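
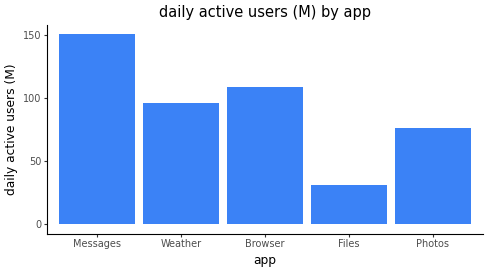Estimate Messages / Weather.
≈ 1.6×

Messages ≈ 160, Weather ≈ 100; 160/100 ≈ 1.6.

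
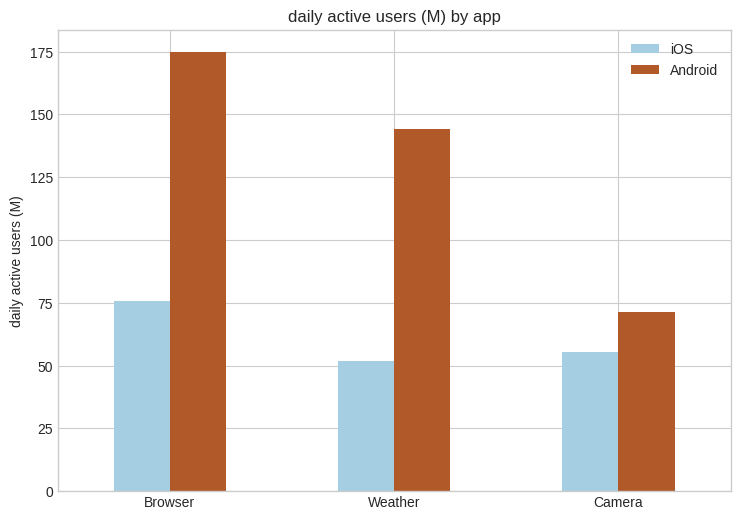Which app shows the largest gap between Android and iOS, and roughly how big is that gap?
Browser: Android ≈ 180, iOS ≈ 80 → gap ≈ 100. Next-largest (Weather) is only ≈ 80.

Browser, ≈ 100 M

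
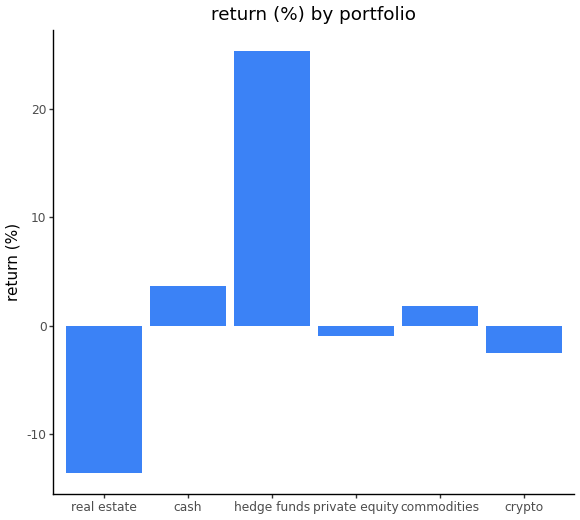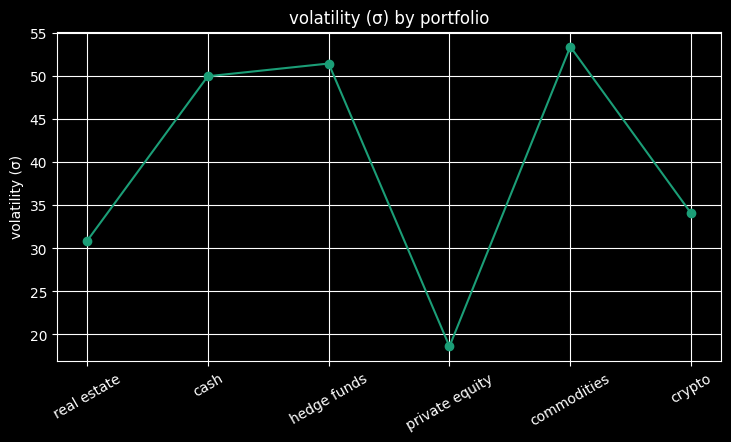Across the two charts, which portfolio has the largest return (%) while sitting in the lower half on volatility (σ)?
Chart 2 median volatility (σ) ≈ 40; below-median portfolios: real estate, private equity, crypto. Among those, private equity has the highest return (%) (≈ 0).

private equity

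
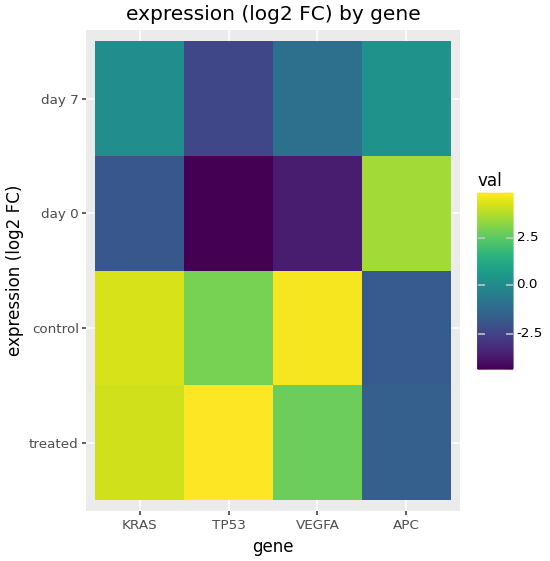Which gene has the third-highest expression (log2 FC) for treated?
VEGFA

Top 4 for treated: TP53 ≈ 5, KRAS ≈ 4, VEGFA ≈ 3, APC ≈ -2.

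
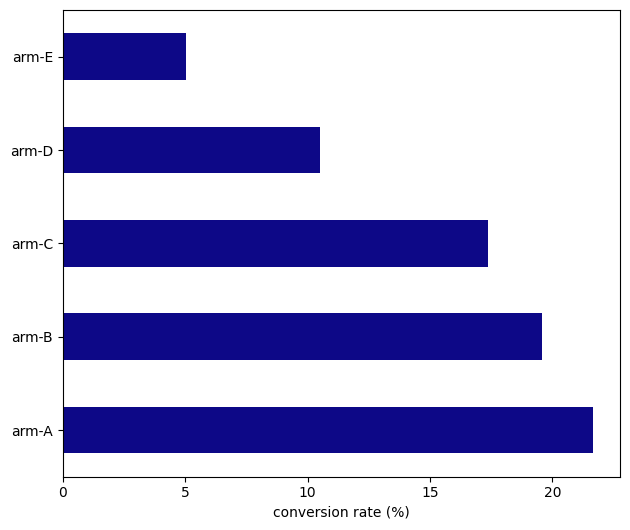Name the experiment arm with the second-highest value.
arm-B

Top 3: arm-A ≈ 22, arm-B ≈ 20, arm-C ≈ 18.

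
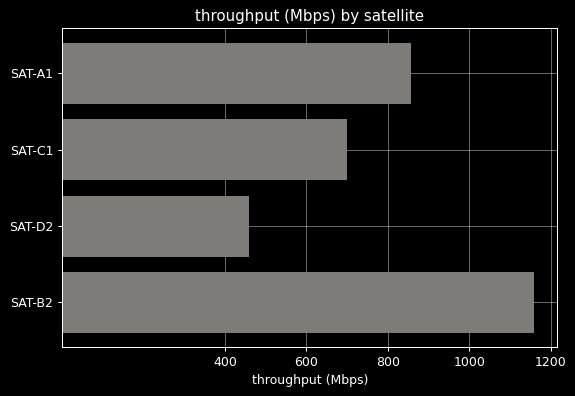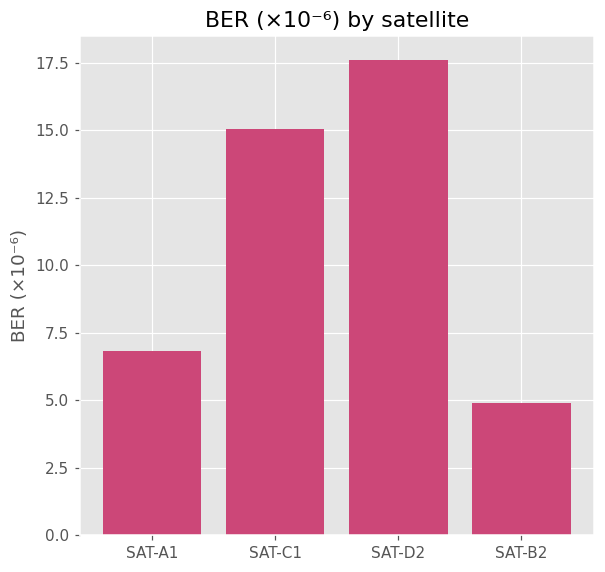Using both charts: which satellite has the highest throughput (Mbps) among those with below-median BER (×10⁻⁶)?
Chart 2 median BER (×10⁻⁶) ≈ 10; below-median satellites: SAT-A1, SAT-B2. Among those, SAT-B2 has the highest throughput (Mbps) (≈ 1200).

SAT-B2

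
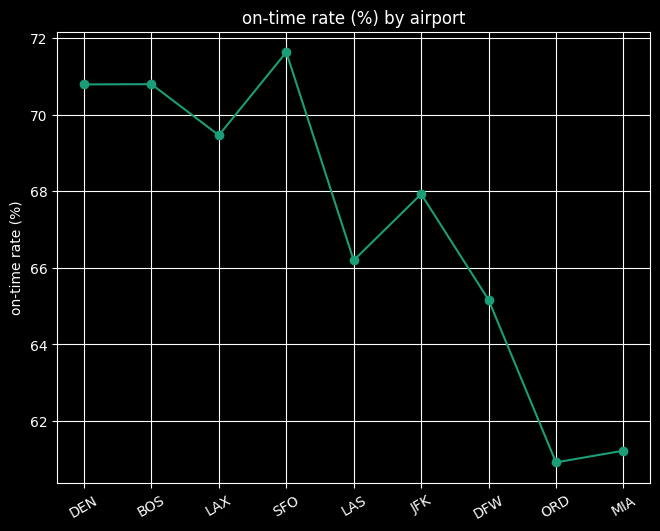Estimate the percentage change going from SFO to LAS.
≈ -8.3%

SFO ≈ 72, LAS ≈ 66; (66 − 72) / 72 ≈ -8.3%.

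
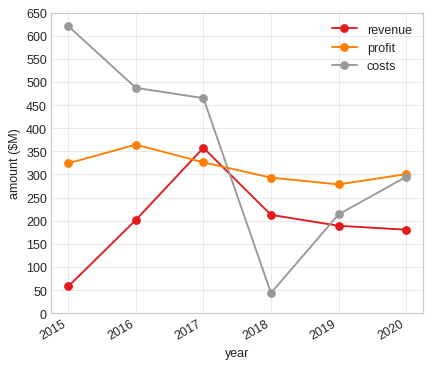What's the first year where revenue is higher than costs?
2018

2017: revenue ≈ 350 vs costs ≈ 450 (not yet); 2018: revenue ≈ 200 vs costs ≈ 50 (first crossover).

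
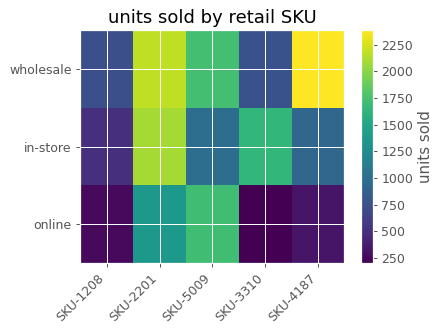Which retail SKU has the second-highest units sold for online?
SKU-2201

Top 3 for online: SKU-5009 ≈ 1800, SKU-2201 ≈ 1400, SKU-4187 ≈ 400.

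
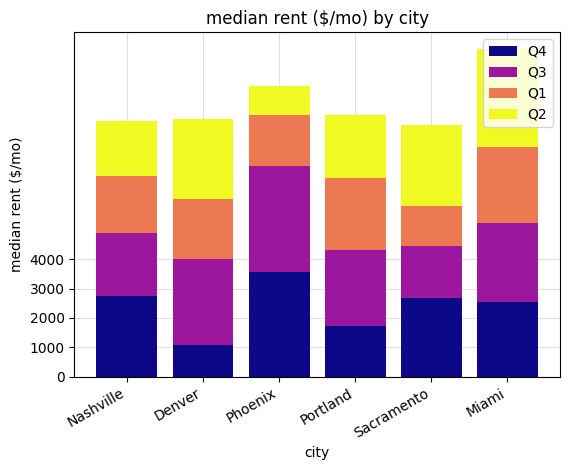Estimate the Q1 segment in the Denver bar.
Q1 top ≈ 6000, bottom ≈ 4000; segment ≈ 2000.

≈ 2000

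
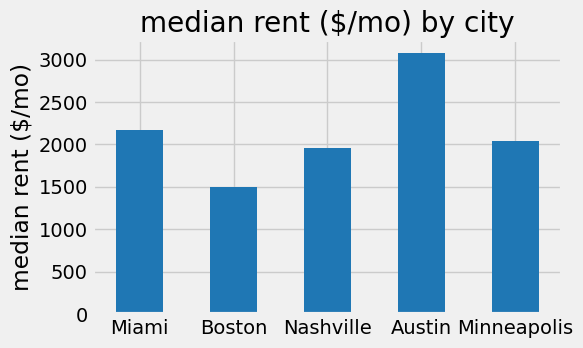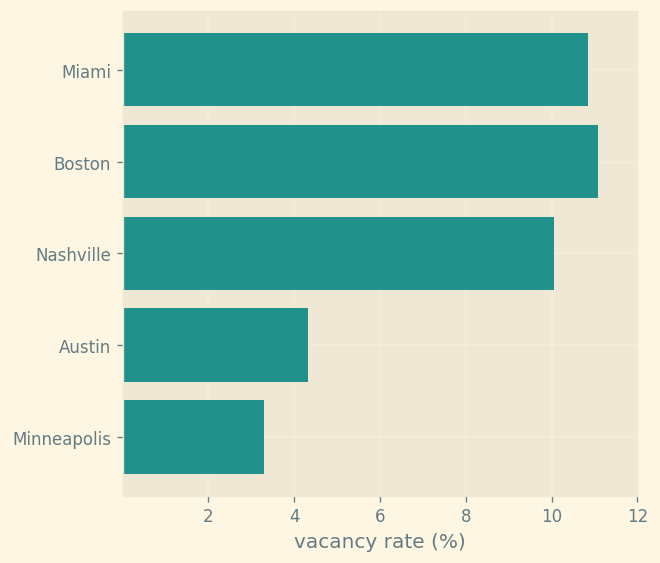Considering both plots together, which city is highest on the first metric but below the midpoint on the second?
Chart 2 median vacancy rate (%) ≈ 10; below-median cities: Austin, Minneapolis. Among those, Austin has the highest median rent ($/mo) (≈ 3000).

Austin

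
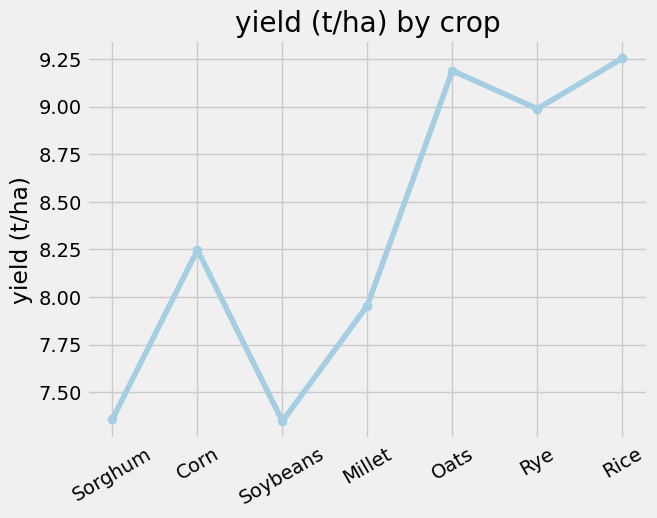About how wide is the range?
Max Rice ≈ 9.2, min Soybeans ≈ 7.4; range ≈ 1.8.

≈ 1.8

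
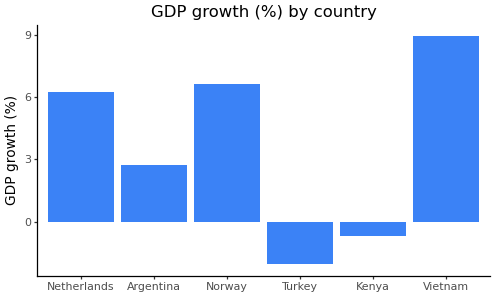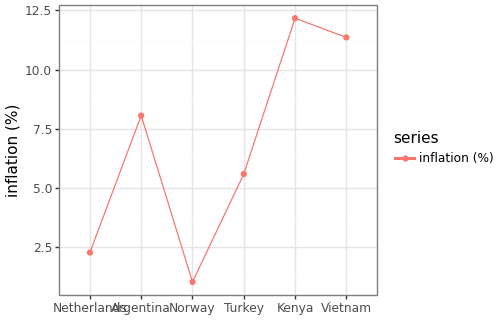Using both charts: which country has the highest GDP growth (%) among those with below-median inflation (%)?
Chart 2 median inflation (%) ≈ 6; below-median countries: Netherlands, Norway, Turkey. Among those, Norway has the highest GDP growth (%) (≈ 7).

Norway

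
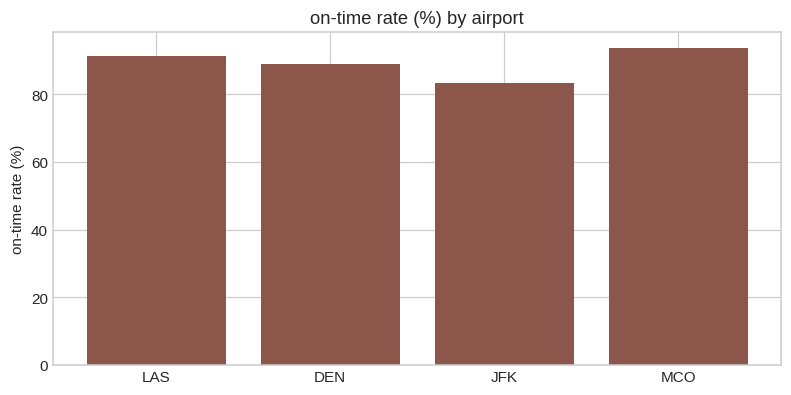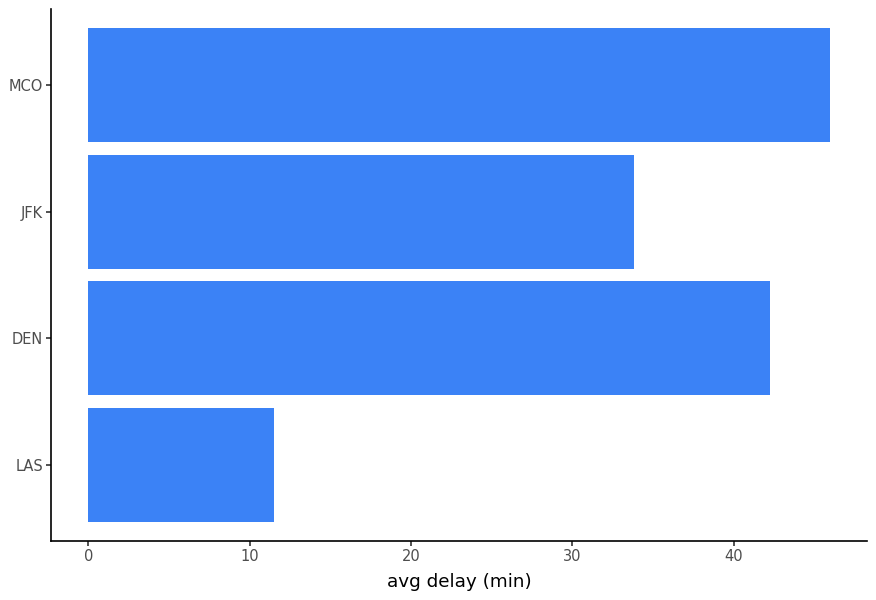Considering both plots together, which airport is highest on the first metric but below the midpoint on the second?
Chart 2 median avg delay (min) ≈ 40; below-median airports: LAS, JFK. Among those, LAS has the highest on-time rate (%) (≈ 90).

LAS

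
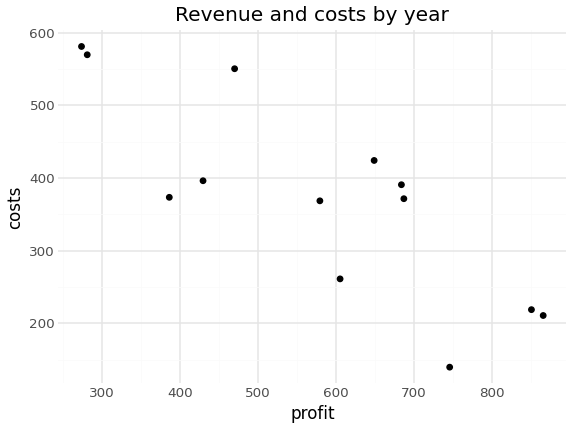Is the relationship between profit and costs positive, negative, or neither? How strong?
negative, strong

Points are negatively correlated; strong (|r| ≈ 0.8).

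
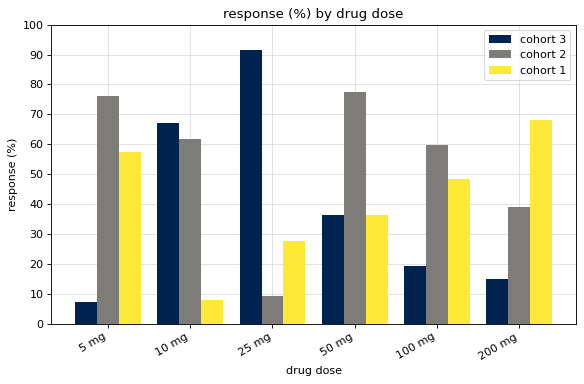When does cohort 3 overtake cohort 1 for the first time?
10 mg

5 mg: cohort 3 ≈ 10 vs cohort 1 ≈ 60 (not yet); 10 mg: cohort 3 ≈ 70 vs cohort 1 ≈ 10 (first crossover).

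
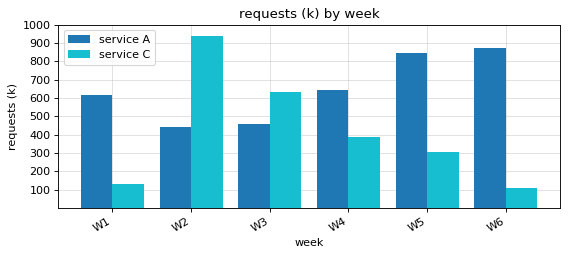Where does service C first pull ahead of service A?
W1: service C ≈ 100 vs service A ≈ 600 (not yet); W2: service C ≈ 900 vs service A ≈ 400 (first crossover).

W2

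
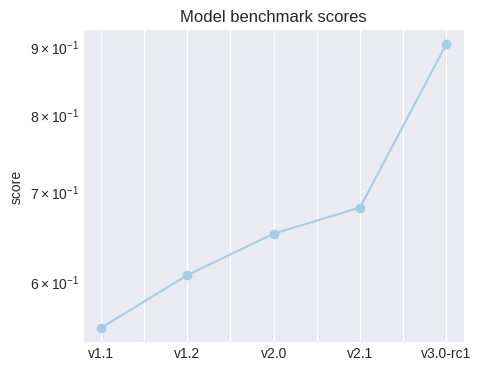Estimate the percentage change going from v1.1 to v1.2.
≈ +9.1%

v1.1 ≈ 0.55, v1.2 ≈ 0.60; (0.60 − 0.55) / 0.55 ≈ +9.1%.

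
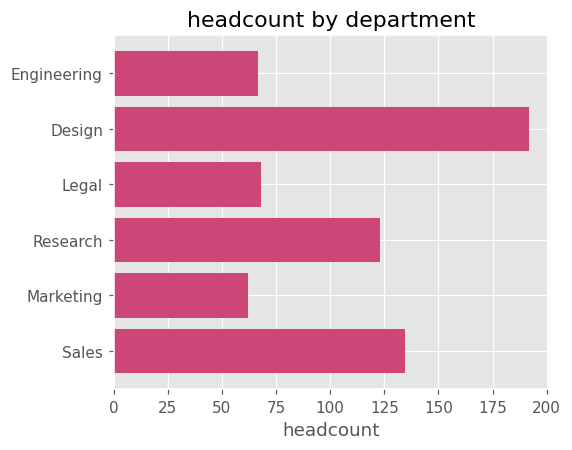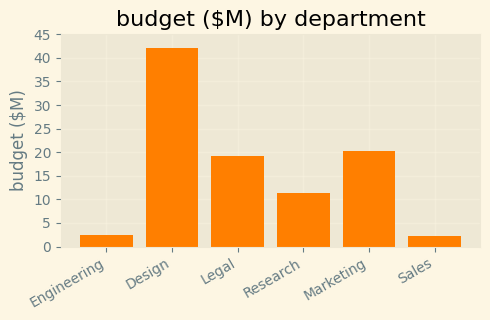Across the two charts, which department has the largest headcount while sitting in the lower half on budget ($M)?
Chart 2 median budget ($M) ≈ 15; below-median departments: Engineering, Research, Sales. Among those, Sales has the highest headcount (≈ 140).

Sales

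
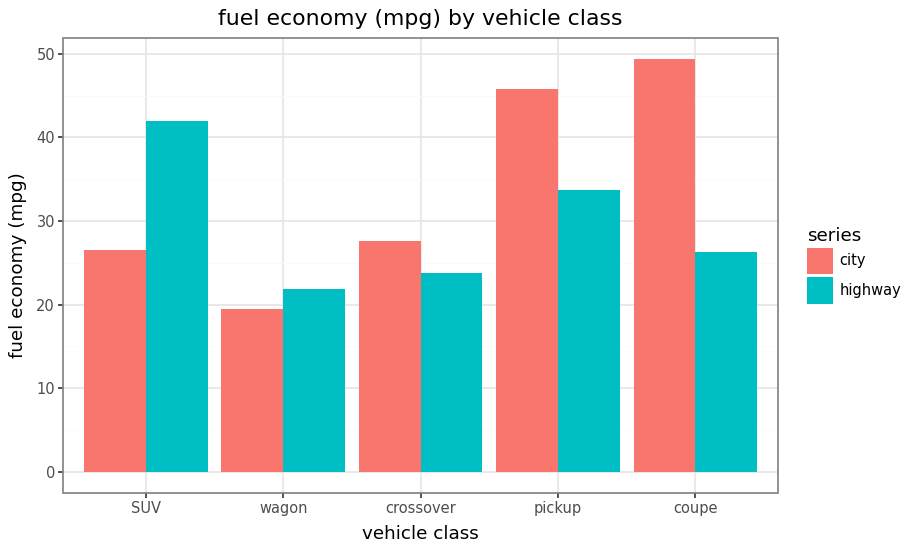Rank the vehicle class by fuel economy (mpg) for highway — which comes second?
Top 3 for highway: SUV ≈ 40, pickup ≈ 35, coupe ≈ 25.

pickup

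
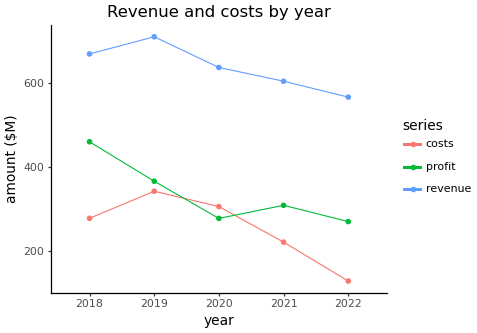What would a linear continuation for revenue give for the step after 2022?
≈ 500

Last three: 650, 600, 550 → slope ≈ -50/step → next ≈ 500.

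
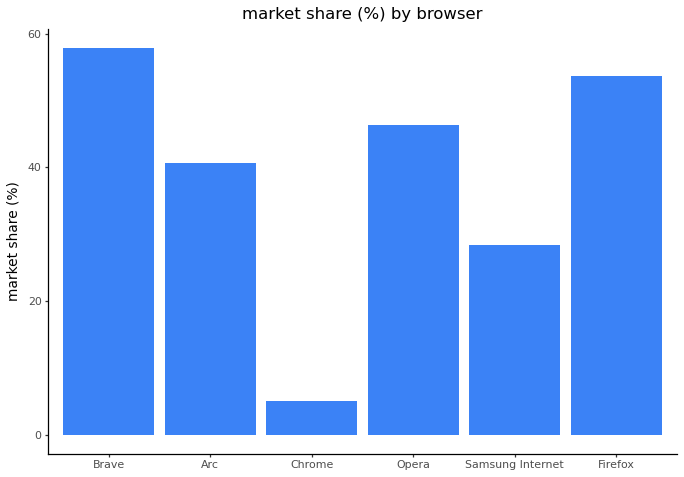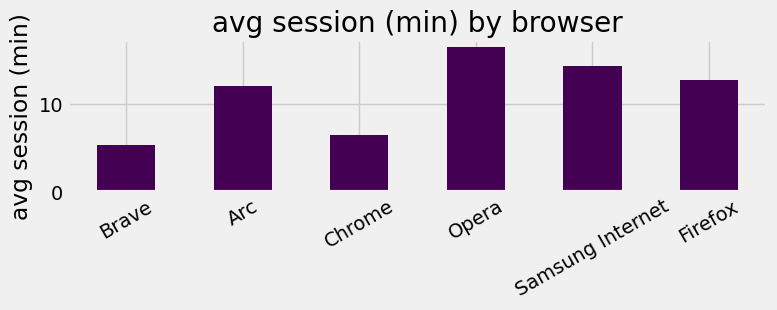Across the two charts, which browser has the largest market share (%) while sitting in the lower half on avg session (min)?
Brave

Chart 2 median avg session (min) ≈ 12; below-median browsers: Brave, Arc, Chrome. Among those, Brave has the highest market share (%) (≈ 60).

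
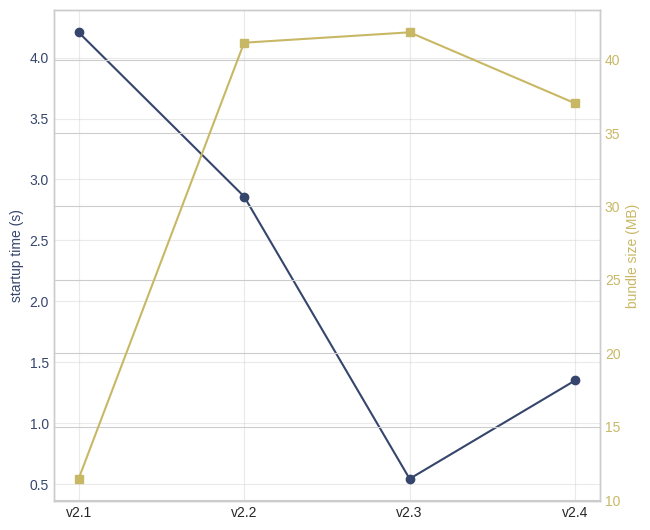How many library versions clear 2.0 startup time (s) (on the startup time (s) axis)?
2

Above 2.0: v2.1, v2.2.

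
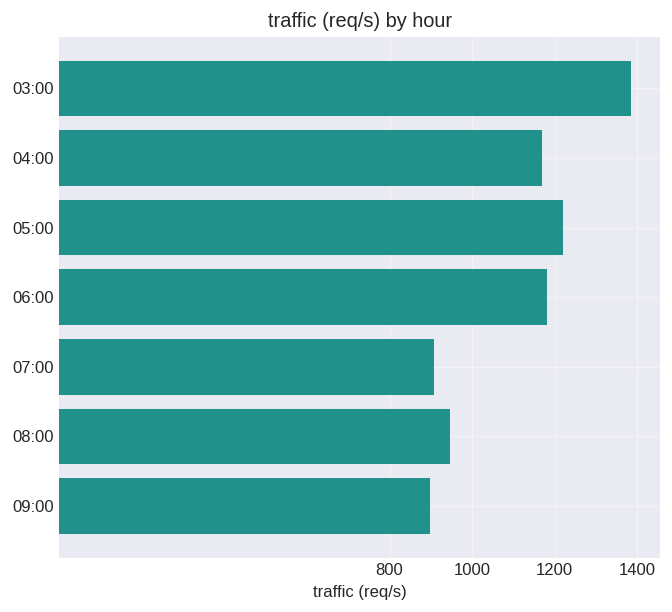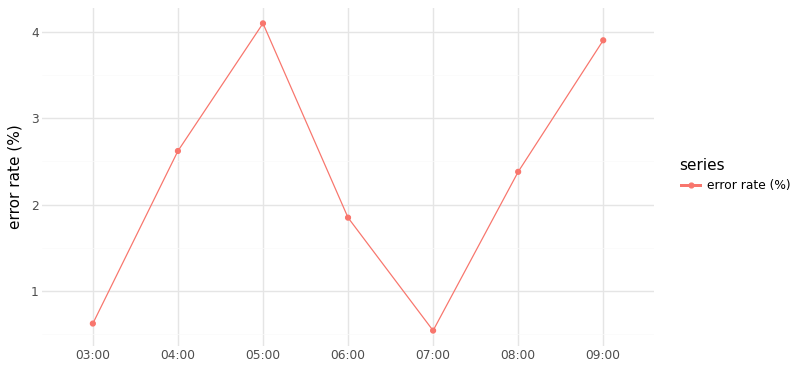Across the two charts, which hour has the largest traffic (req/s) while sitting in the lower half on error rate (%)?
Chart 2 median error rate (%) ≈ 2.5; below-median hours: 03:00, 06:00, 07:00. Among those, 03:00 has the highest traffic (req/s) (≈ 1400).

03:00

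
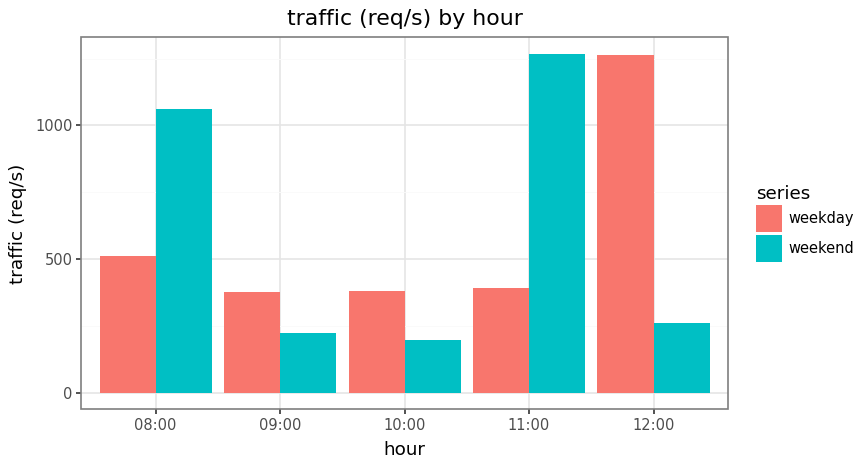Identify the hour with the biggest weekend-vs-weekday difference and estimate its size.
12:00: weekend ≈ 200, weekday ≈ 1200 → gap ≈ 1000. Next-largest (11:00) is only ≈ 800.

12:00, ≈ 1000 req/s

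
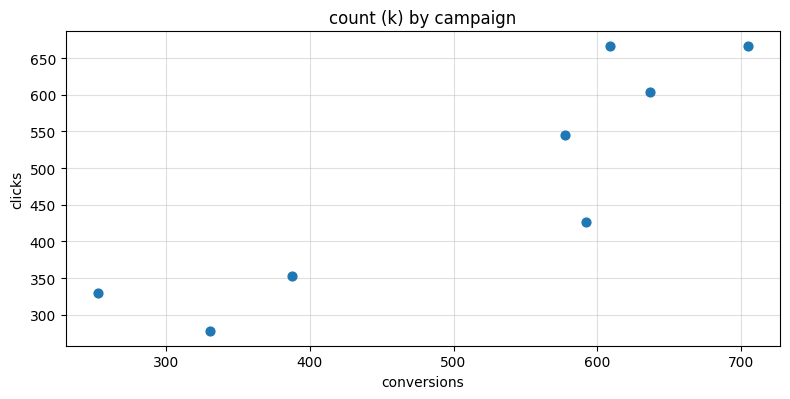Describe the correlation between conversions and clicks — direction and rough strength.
positive, strong

Points are positively correlated; strong (|r| ≈ 0.9).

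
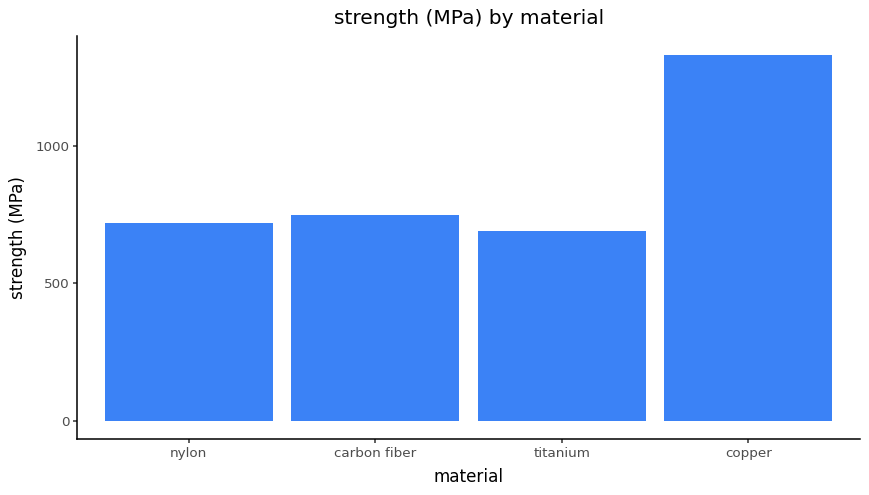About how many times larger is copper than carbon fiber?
≈ 1.75×

copper ≈ 1400, carbon fiber ≈ 800; 1400/800 ≈ 1.75.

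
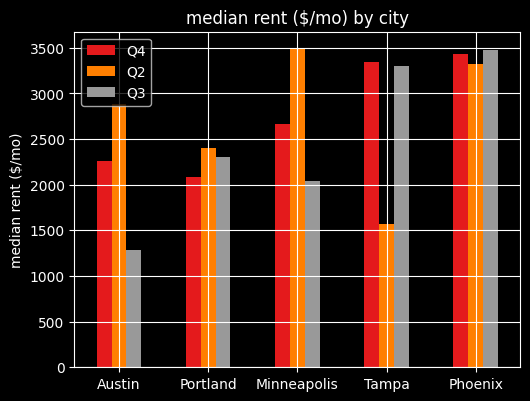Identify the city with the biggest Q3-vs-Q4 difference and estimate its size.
Austin: Q3 ≈ 1500, Q4 ≈ 2500 → gap ≈ 1000. Next-largest (Minneapolis) is only ≈ 500.

Austin, ≈ 1000 $/mo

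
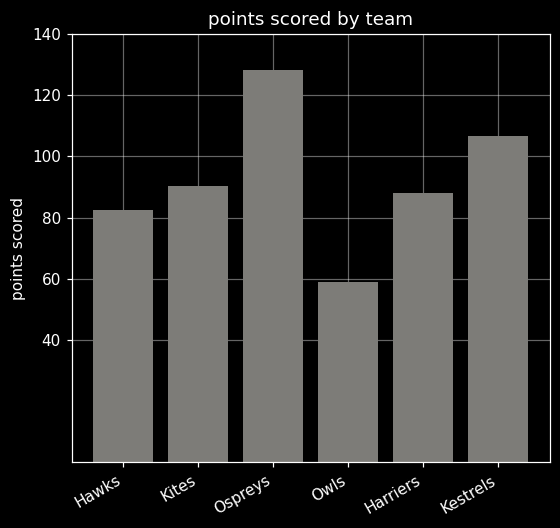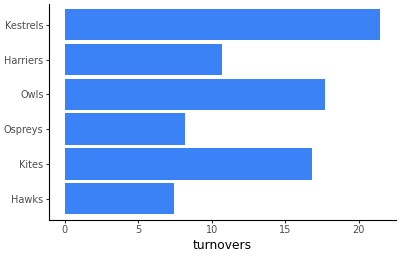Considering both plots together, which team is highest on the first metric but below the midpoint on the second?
Ospreys

Chart 2 median turnovers ≈ 14; below-median teams: Hawks, Ospreys, Harriers. Among those, Ospreys has the highest points scored (≈ 120).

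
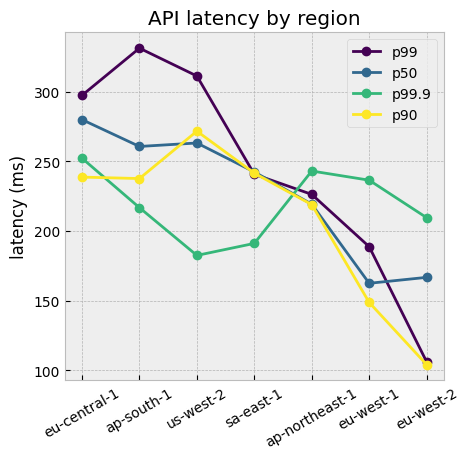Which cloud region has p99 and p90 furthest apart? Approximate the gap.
ap-south-1, ≈ 100 ms

ap-south-1: p99 ≈ 340, p90 ≈ 240 → gap ≈ 100. Next-largest (eu-central-1) is only ≈ 60.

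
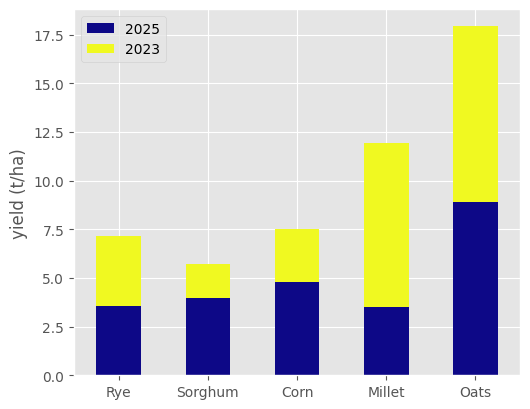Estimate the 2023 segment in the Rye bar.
2023 top ≈ 8, bottom ≈ 4; segment ≈ 4.

≈ 4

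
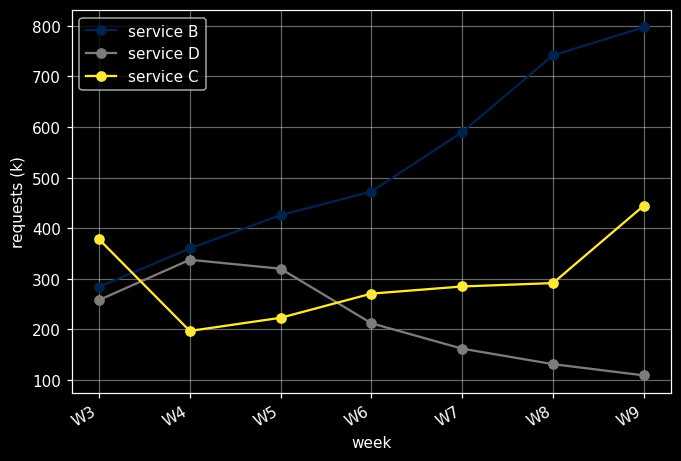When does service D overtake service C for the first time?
W3: service D ≈ 300 vs service C ≈ 400 (not yet); W4: service D ≈ 300 vs service C ≈ 200 (first crossover).

W4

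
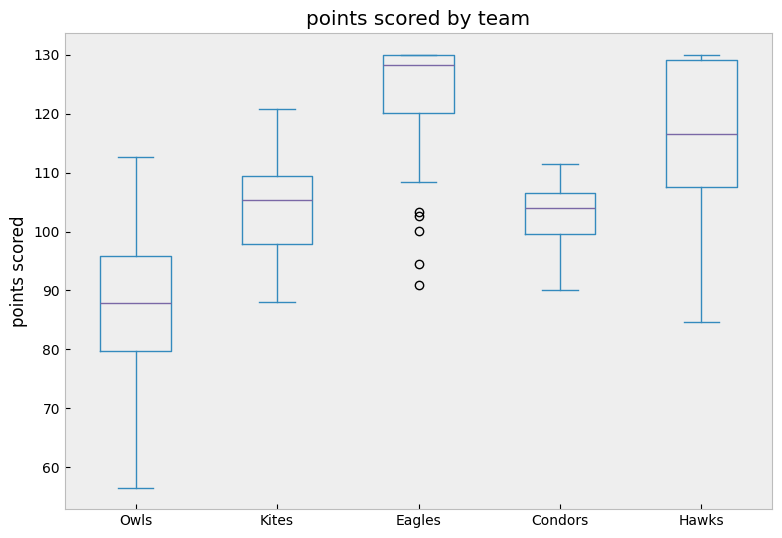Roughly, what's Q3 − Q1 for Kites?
Q3 ≈ 110, Q1 ≈ 100; IQR ≈ 10.

≈ 10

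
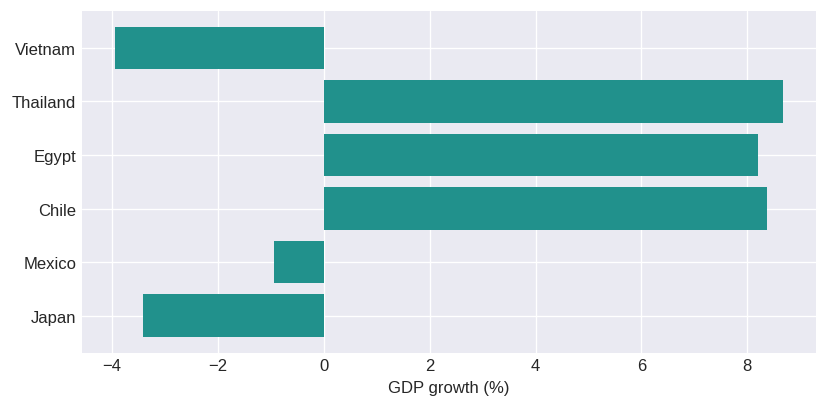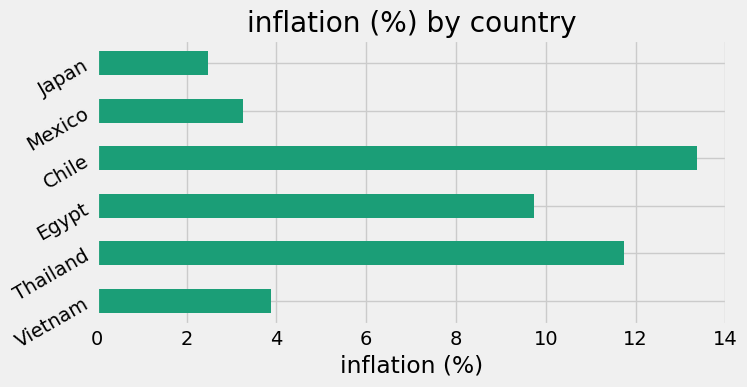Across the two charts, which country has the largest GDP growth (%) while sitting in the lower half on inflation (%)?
Chart 2 median inflation (%) ≈ 6; below-median countries: Vietnam, Mexico, Japan. Among those, Mexico has the highest GDP growth (%) (≈ -1).

Mexico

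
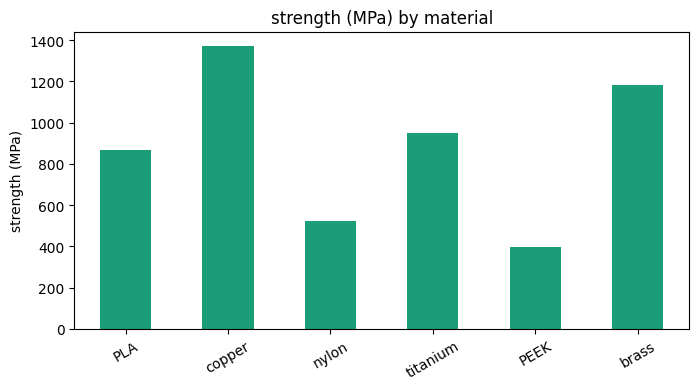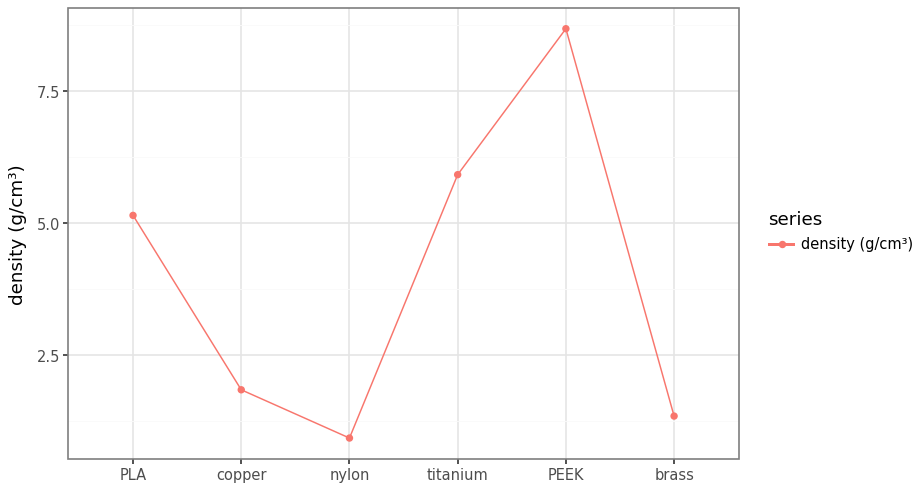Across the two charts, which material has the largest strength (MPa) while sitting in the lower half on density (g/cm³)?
Chart 2 median density (g/cm³) ≈ 3; below-median materials: copper, nylon, brass. Among those, copper has the highest strength (MPa) (≈ 1400).

copper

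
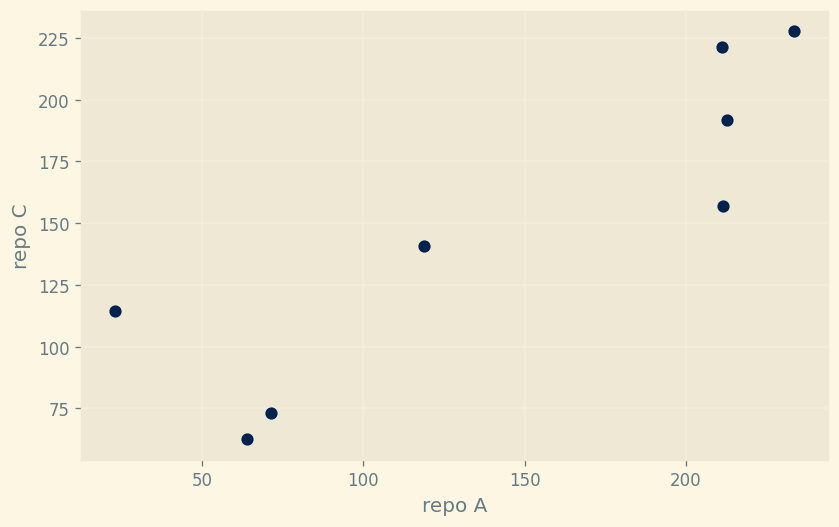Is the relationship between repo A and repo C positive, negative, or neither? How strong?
Points are positively correlated; strong (|r| ≈ 0.9).

positive, strong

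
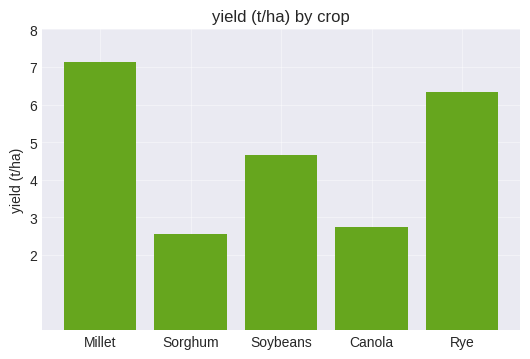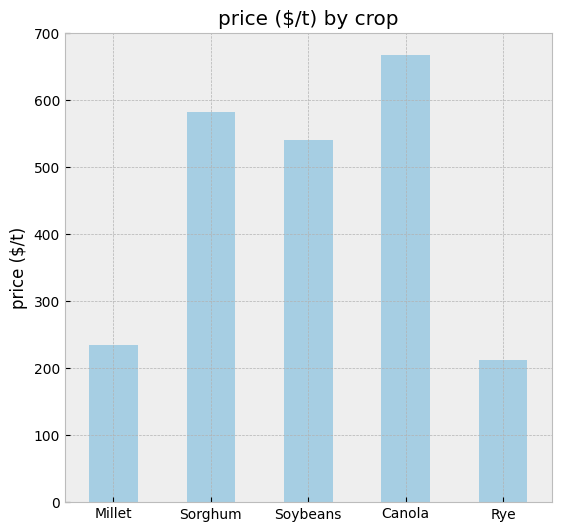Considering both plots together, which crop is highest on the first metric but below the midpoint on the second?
Millet

Chart 2 median price ($/t) ≈ 500; below-median crops: Millet, Rye. Among those, Millet has the highest yield (t/ha) (≈ 7).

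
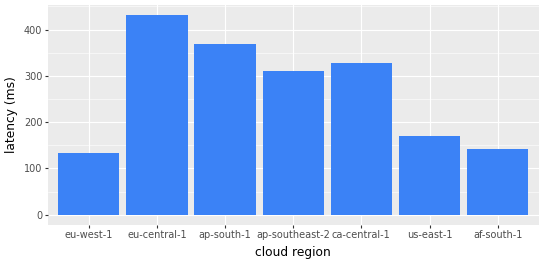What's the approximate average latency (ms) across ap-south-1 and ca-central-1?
(350 + 350) / 2 ≈ 350.

≈ 350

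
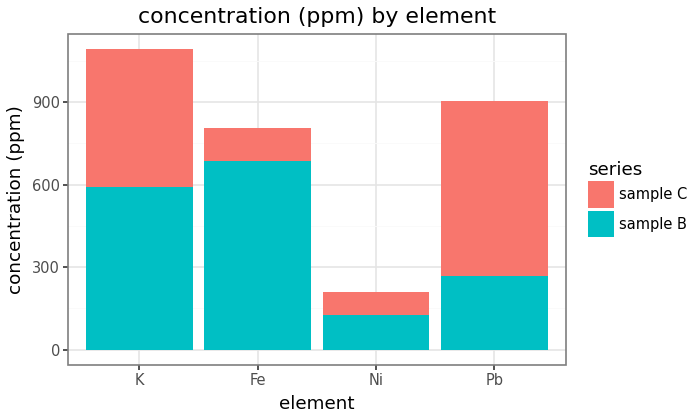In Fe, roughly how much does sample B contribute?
≈ 700

sample B top ≈ 700, bottom ≈ 0; segment ≈ 700.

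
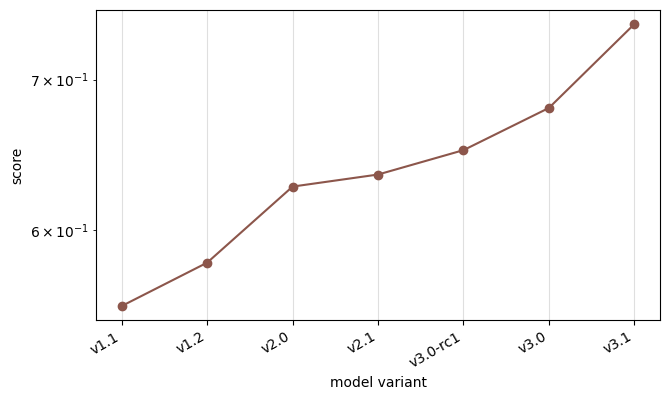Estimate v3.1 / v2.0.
≈ 1.19×

v3.1 ≈ 0.74, v2.0 ≈ 0.62; 0.74/0.62 ≈ 1.19.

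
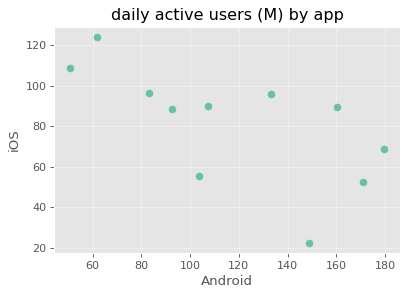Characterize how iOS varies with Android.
negative, moderate

Points are negatively correlated; moderate (|r| ≈ 0.6).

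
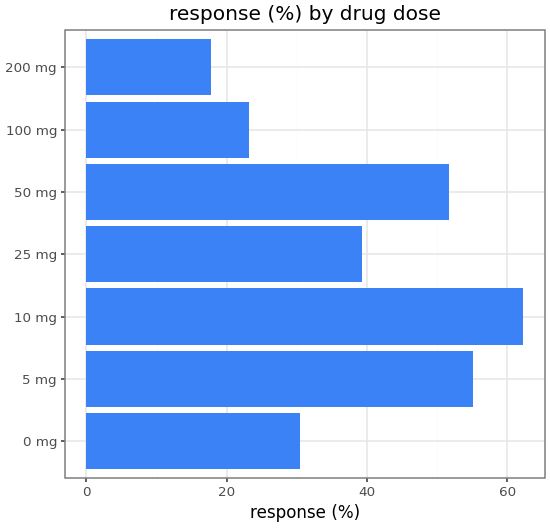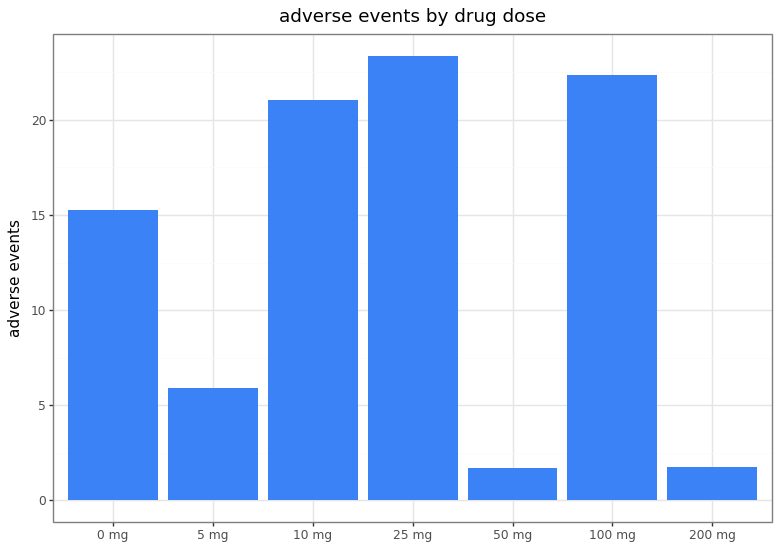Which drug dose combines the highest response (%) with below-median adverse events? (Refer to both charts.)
5 mg

Chart 2 median adverse events ≈ 15; below-median drug doses: 5 mg, 50 mg, 200 mg. Among those, 5 mg has the highest response (%) (≈ 60).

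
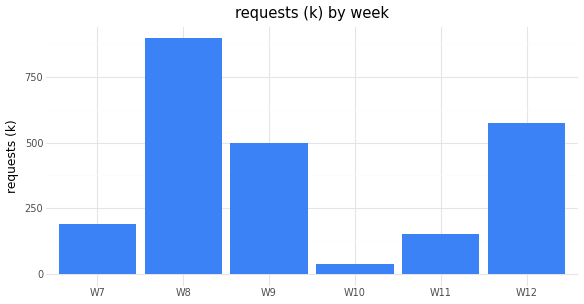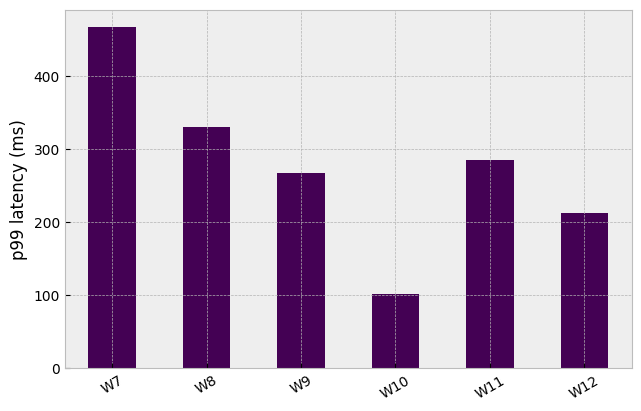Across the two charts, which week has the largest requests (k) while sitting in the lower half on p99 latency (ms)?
Chart 2 median p99 latency (ms) ≈ 300; below-median weeks: W9, W10, W12. Among those, W12 has the highest requests (k) (≈ 600).

W12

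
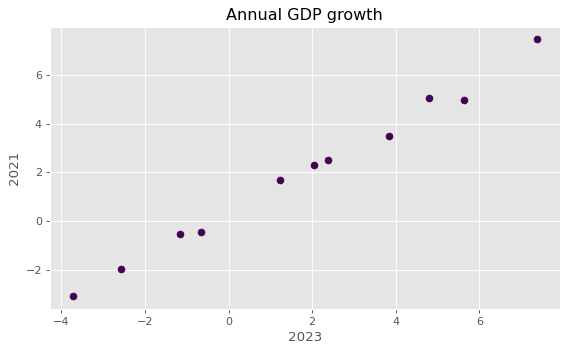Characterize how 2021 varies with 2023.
positive, strong

Points are positively correlated; strong (|r| ≈ 1.0).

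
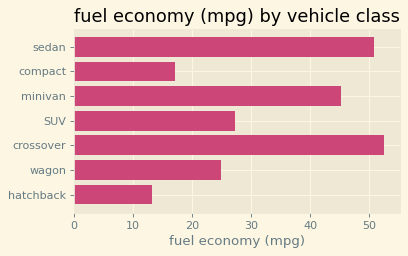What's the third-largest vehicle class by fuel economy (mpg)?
Top 4: crossover ≈ 55, sedan ≈ 50, minivan ≈ 45, SUV ≈ 25.

minivan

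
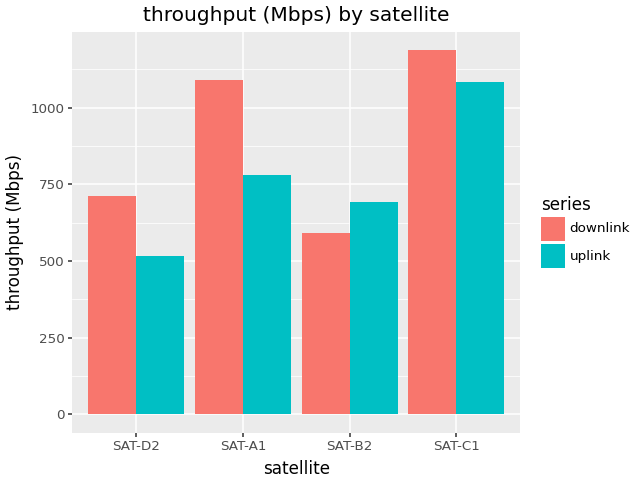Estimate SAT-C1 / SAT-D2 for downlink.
≈ 1.71×

SAT-C1 ≈ 1200, SAT-D2 ≈ 700; 1200/700 ≈ 1.71.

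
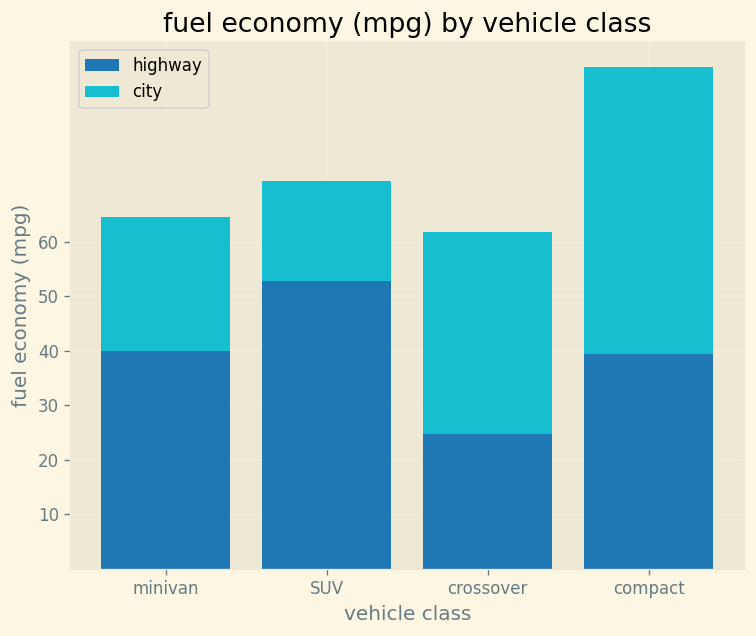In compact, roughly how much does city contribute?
≈ 50

city top ≈ 90, bottom ≈ 40; segment ≈ 50.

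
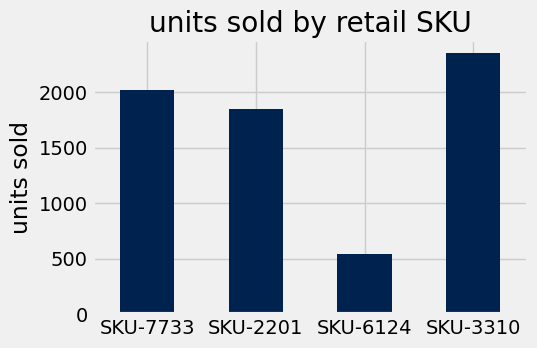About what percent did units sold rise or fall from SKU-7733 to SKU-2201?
SKU-7733 ≈ 2000, SKU-2201 ≈ 1800; (1800 − 2000) / 2000 ≈ -10%.

≈ -10%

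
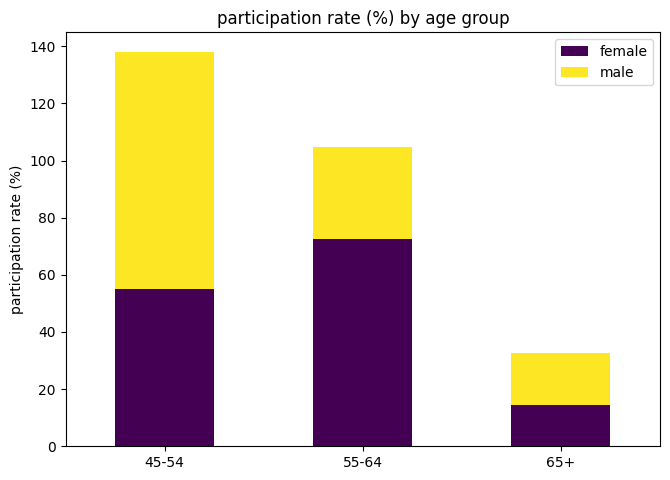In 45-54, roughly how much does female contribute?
female top ≈ 60, bottom ≈ 0; segment ≈ 60.

≈ 60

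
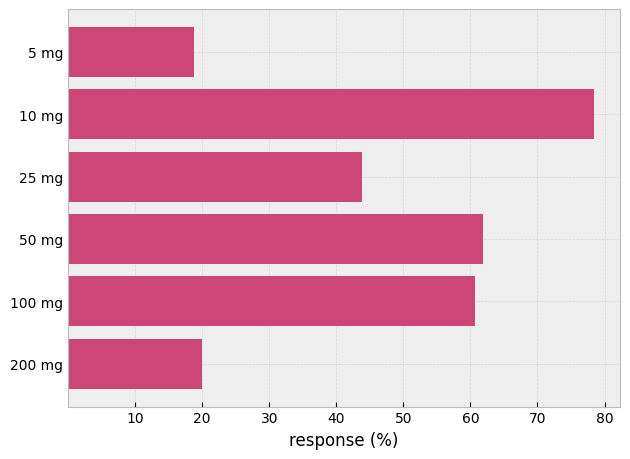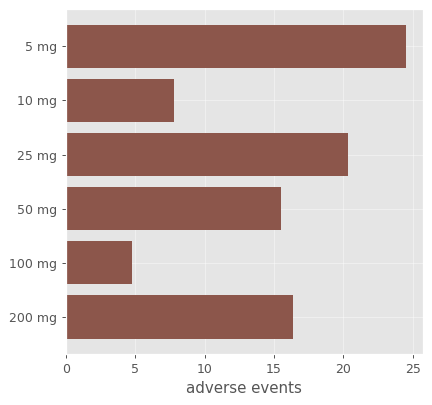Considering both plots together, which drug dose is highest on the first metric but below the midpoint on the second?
Chart 2 median adverse events ≈ 15; below-median drug doses: 10 mg, 50 mg, 100 mg. Among those, 10 mg has the highest response (%) (≈ 80).

10 mg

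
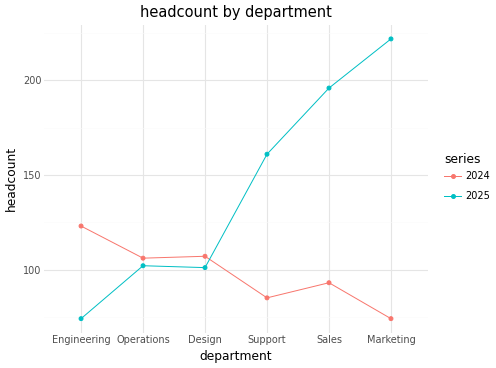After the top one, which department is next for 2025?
Top 3 for 2025: Marketing ≈ 220, Sales ≈ 200, Support ≈ 160.

Sales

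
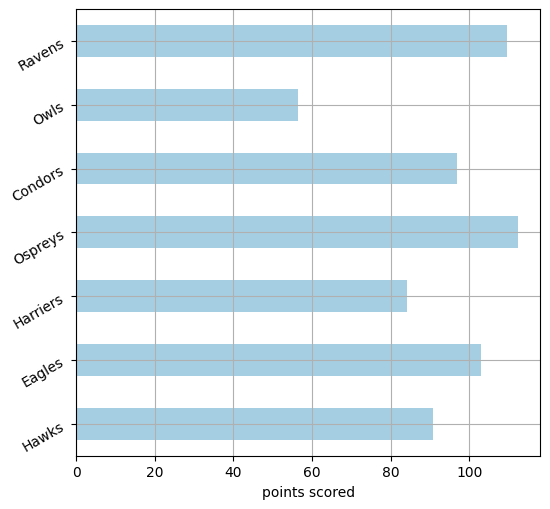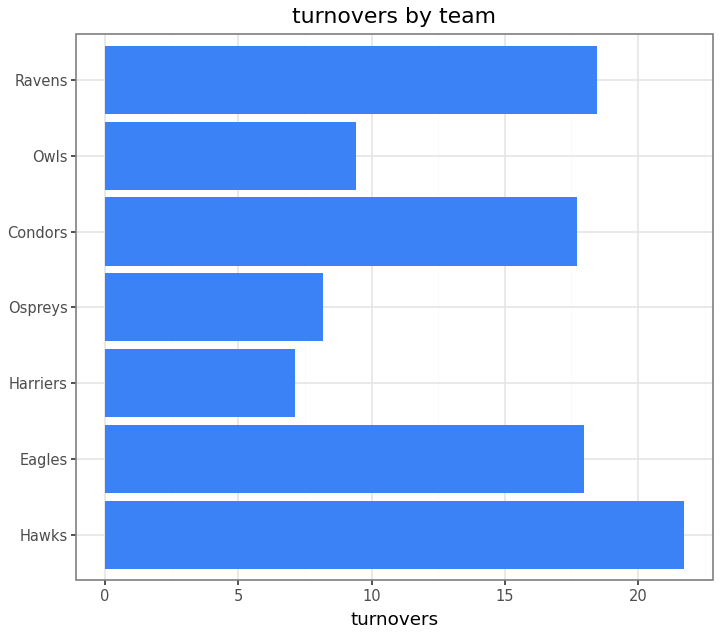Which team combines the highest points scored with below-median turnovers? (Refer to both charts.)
Chart 2 median turnovers ≈ 18; below-median teams: Harriers, Ospreys, Owls. Among those, Ospreys has the highest points scored (≈ 120).

Ospreys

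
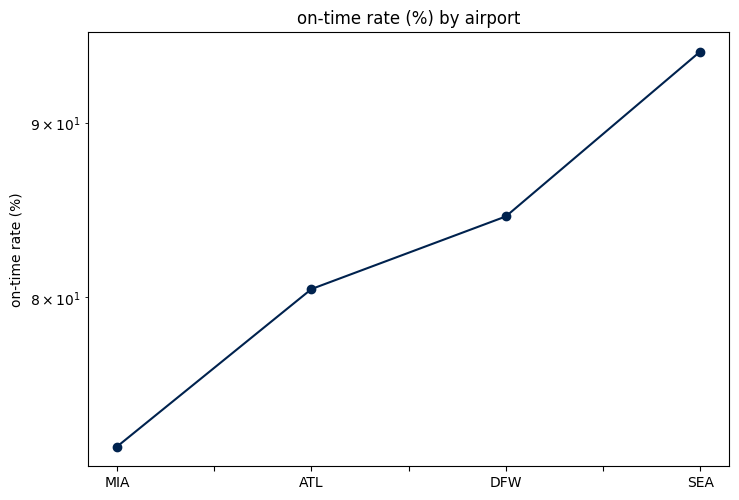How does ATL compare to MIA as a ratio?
≈ 1.11×

ATL ≈ 80, MIA ≈ 72; 80/72 ≈ 1.11.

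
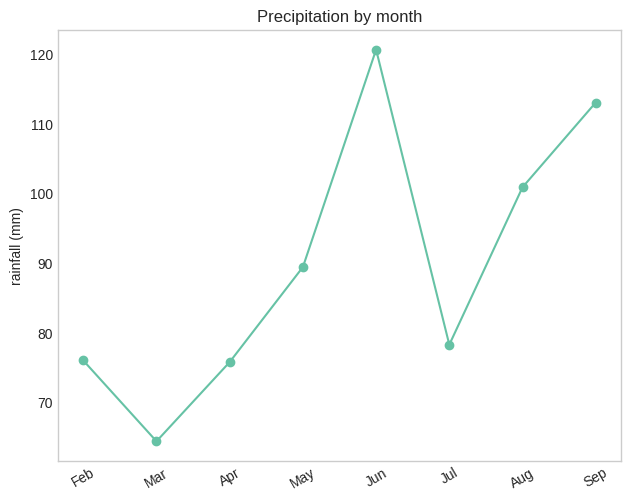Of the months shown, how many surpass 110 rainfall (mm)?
2

Above 110: Jun, Sep.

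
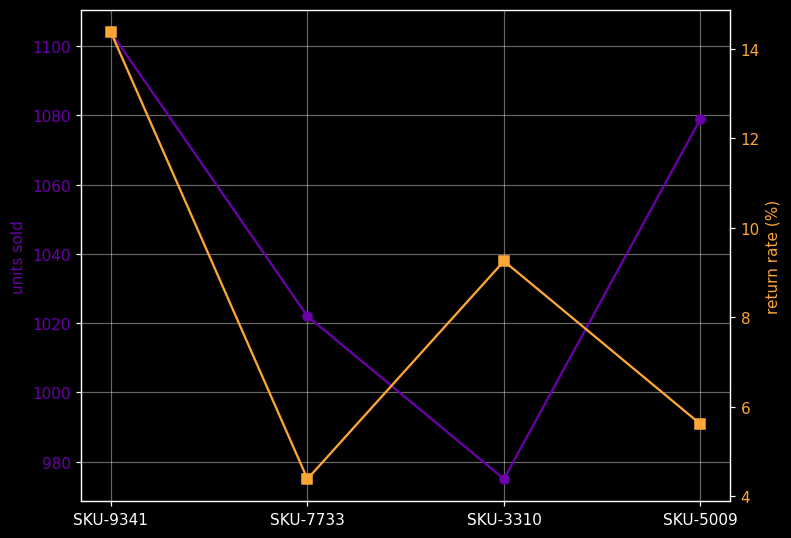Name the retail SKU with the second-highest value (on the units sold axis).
Top 3 (on the units sold axis): SKU-9341 ≈ 1100, SKU-5009 ≈ 1080, SKU-7733 ≈ 1020.

SKU-5009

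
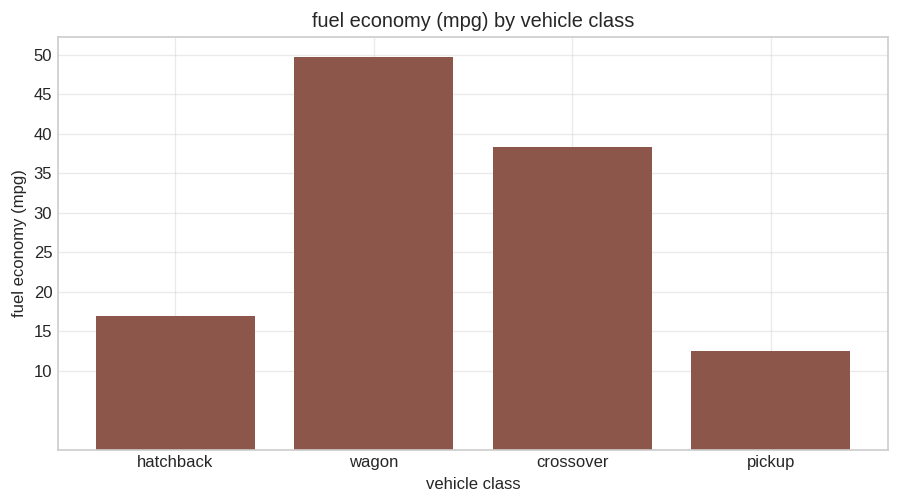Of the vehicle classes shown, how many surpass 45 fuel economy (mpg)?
Above 45: wagon.

1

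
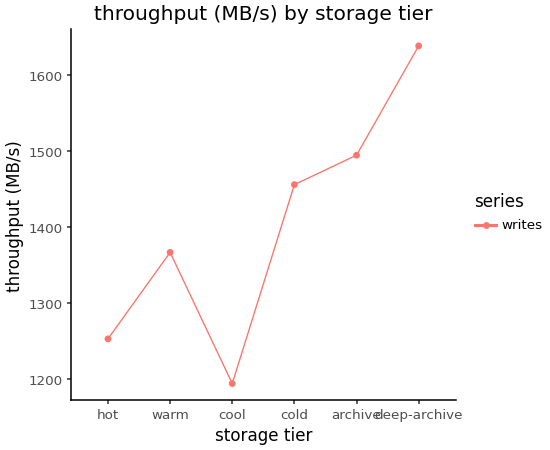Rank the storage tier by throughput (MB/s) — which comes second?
archive

Top 3: deep-archive ≈ 1650, archive ≈ 1500, cold ≈ 1450.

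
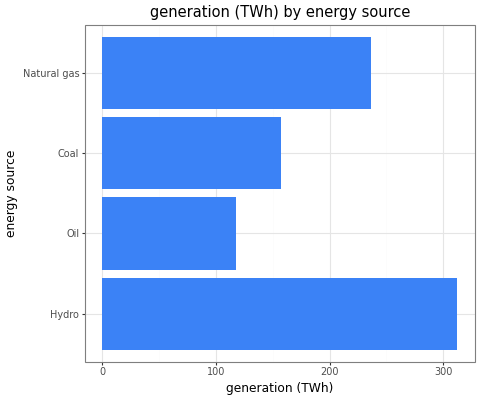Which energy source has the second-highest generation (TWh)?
Top 3: Hydro ≈ 300, Natural gas ≈ 250, Coal ≈ 150.

Natural gas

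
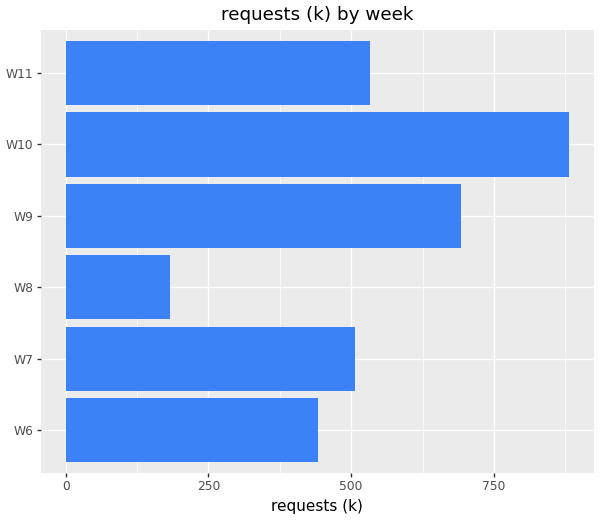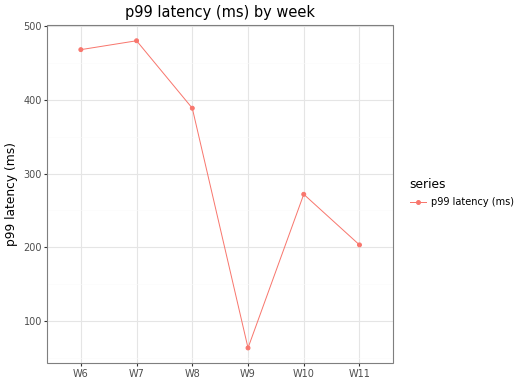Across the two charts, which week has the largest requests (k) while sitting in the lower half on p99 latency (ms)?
W10

Chart 2 median p99 latency (ms) ≈ 350; below-median weeks: W9, W10, W11. Among those, W10 has the highest requests (k) (≈ 900).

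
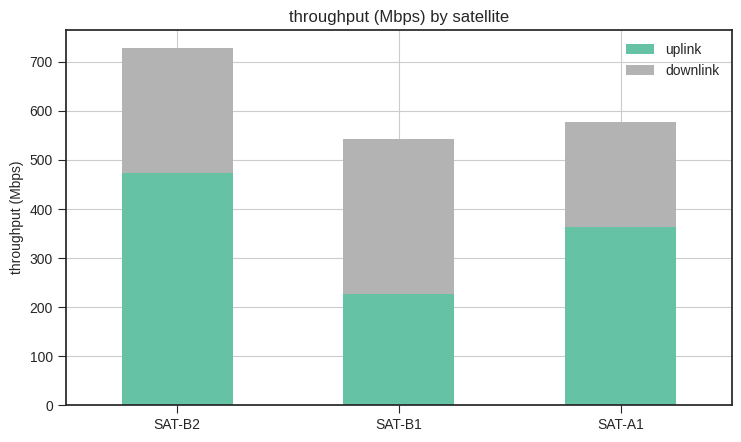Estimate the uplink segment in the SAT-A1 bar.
uplink top ≈ 400, bottom ≈ 0; segment ≈ 400.

≈ 400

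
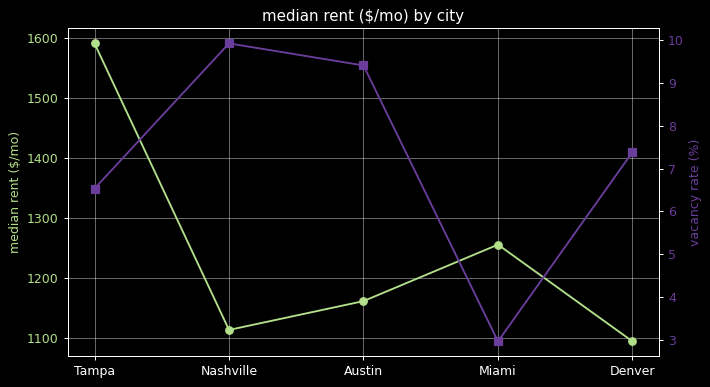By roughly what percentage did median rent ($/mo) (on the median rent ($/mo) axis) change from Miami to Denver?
Miami ≈ 1250, Denver ≈ 1100; (1100 − 1250) / 1250 ≈ -12%.

≈ -12%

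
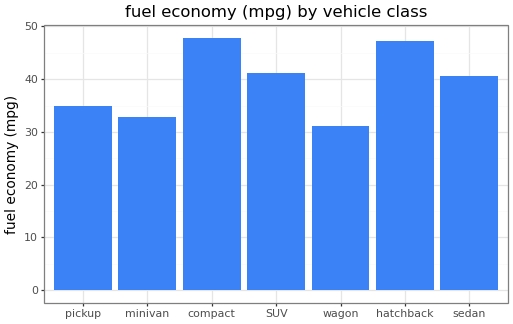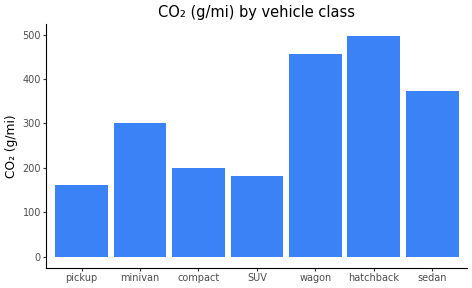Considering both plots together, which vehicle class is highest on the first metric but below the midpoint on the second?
Chart 2 median CO₂ (g/mi) ≈ 300; below-median vehicle classes: pickup, compact, SUV. Among those, compact has the highest fuel economy (mpg) (≈ 50).

compact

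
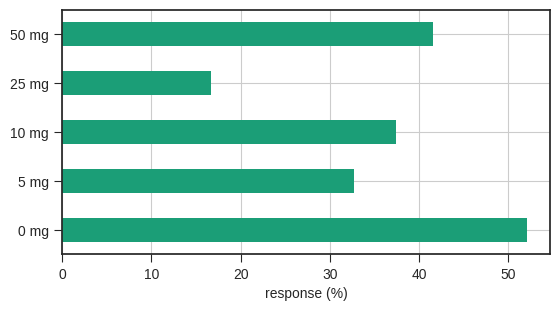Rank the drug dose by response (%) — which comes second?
50 mg

Top 3: 0 mg ≈ 50, 50 mg ≈ 40, 10 mg ≈ 35.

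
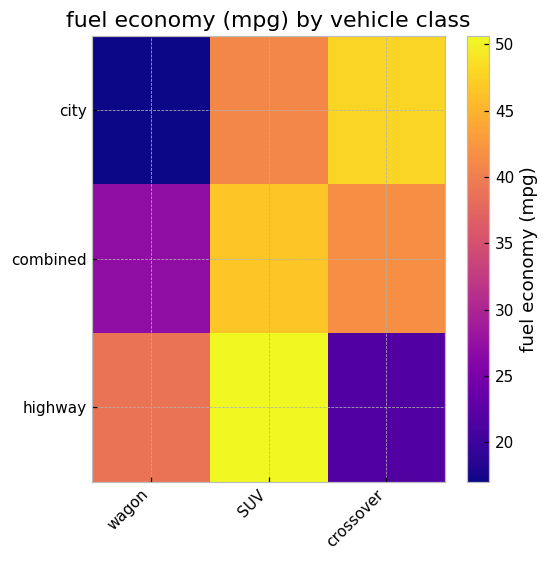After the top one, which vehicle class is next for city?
Top 3 for city: crossover ≈ 50, SUV ≈ 40, wagon ≈ 15.

SUV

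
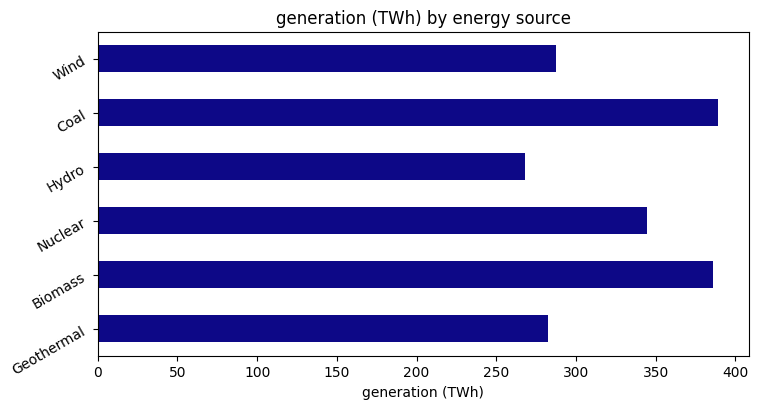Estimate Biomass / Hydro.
Biomass ≈ 400, Hydro ≈ 250; 400/250 ≈ 1.6.

≈ 1.6×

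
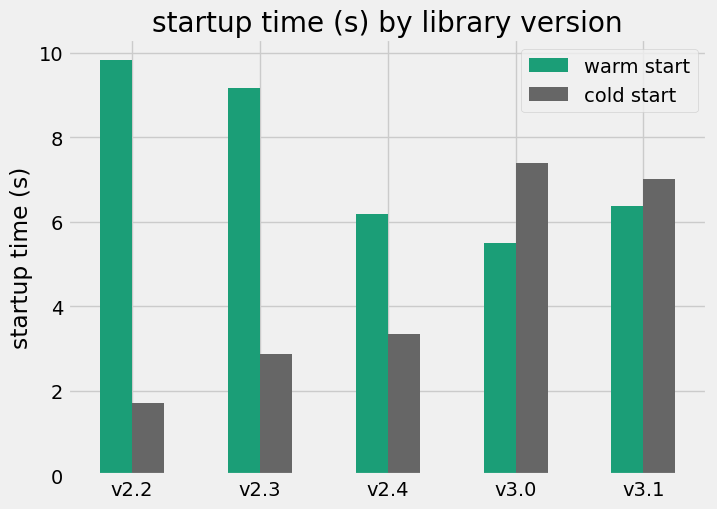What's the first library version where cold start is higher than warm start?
v2.4: cold start ≈ 3 vs warm start ≈ 6 (not yet); v3.0: cold start ≈ 7 vs warm start ≈ 5 (first crossover).

v3.0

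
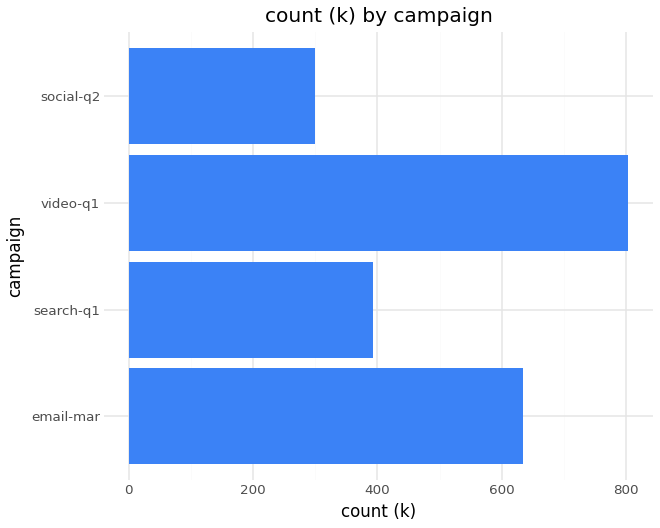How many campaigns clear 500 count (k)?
Above 500: email-mar, video-q1.

2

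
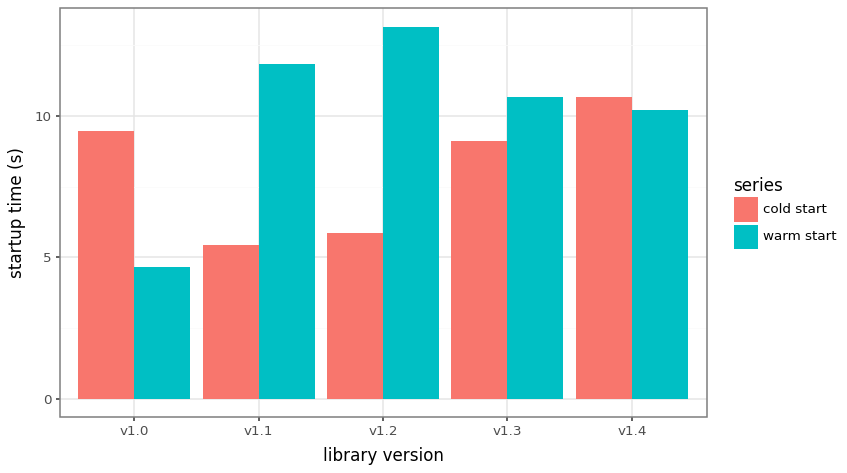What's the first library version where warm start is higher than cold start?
v1.0: warm start ≈ 4 vs cold start ≈ 10 (not yet); v1.1: warm start ≈ 12 vs cold start ≈ 6 (first crossover).

v1.1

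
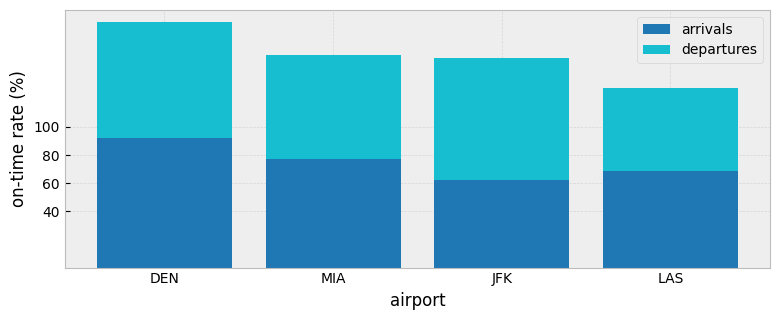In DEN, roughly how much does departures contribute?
departures top ≈ 180, bottom ≈ 100; segment ≈ 80.

≈ 80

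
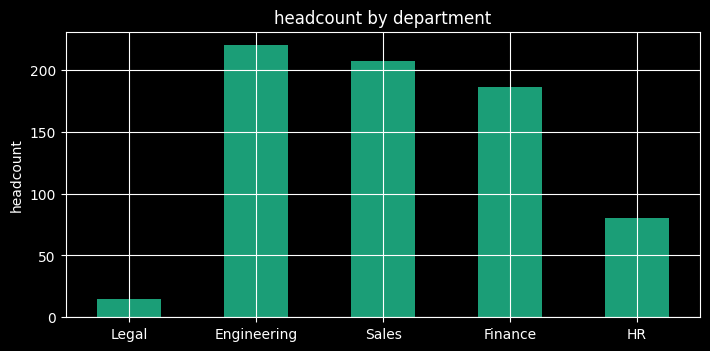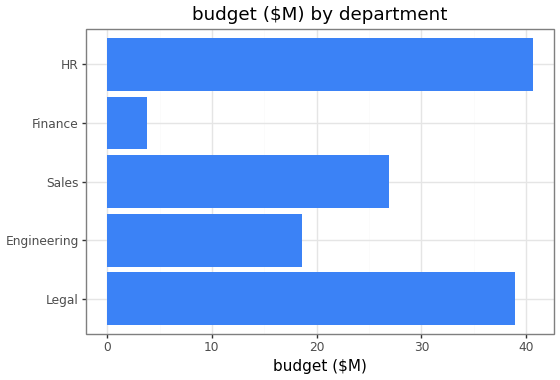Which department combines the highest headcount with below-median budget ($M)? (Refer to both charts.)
Chart 2 median budget ($M) ≈ 25; below-median departments: Engineering, Finance. Among those, Engineering has the highest headcount (≈ 225).

Engineering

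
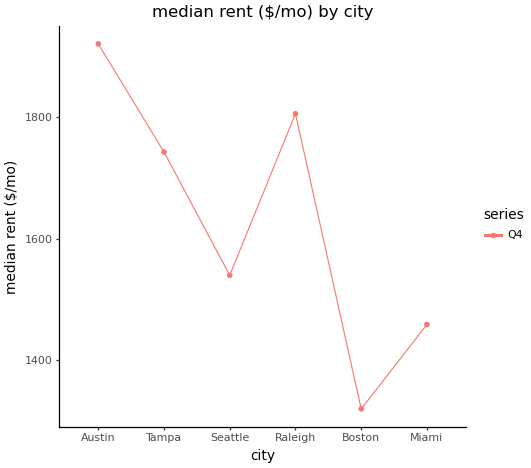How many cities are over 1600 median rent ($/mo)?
Above 1600: Austin, Tampa, Raleigh.

3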